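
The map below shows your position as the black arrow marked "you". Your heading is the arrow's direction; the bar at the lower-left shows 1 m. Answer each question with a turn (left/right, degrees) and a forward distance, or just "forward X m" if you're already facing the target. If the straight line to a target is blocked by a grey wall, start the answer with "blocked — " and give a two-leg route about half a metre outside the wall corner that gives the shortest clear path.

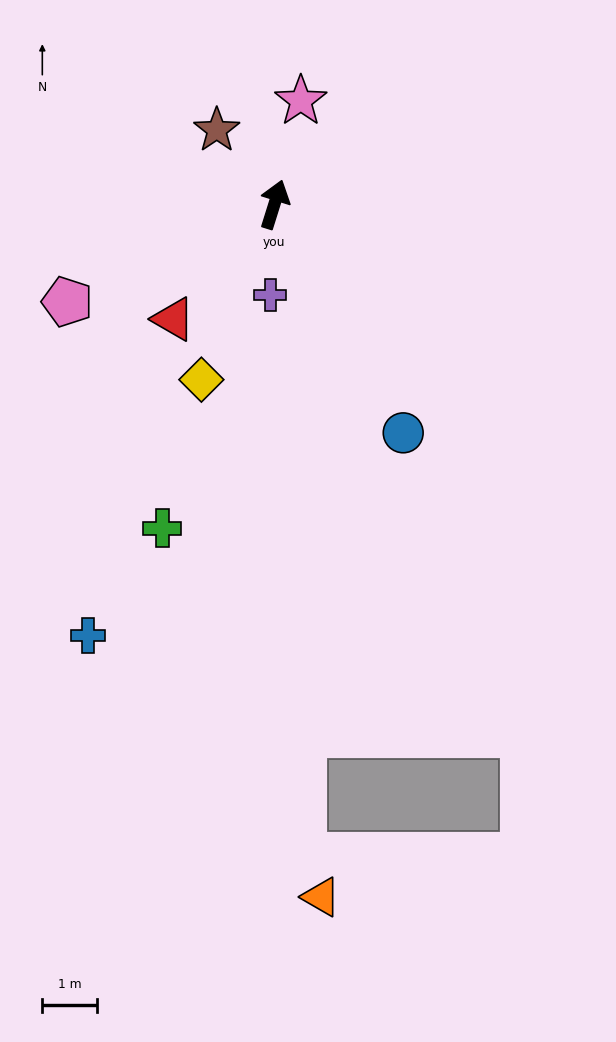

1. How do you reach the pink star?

turn left 3°, forward 2.0 m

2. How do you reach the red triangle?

turn left 156°, forward 2.8 m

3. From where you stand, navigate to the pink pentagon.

turn left 133°, forward 4.2 m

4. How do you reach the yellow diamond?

turn left 175°, forward 3.5 m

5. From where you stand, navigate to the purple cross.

turn right 165°, forward 1.7 m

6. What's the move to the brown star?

turn left 55°, forward 1.7 m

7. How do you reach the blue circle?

turn right 133°, forward 4.8 m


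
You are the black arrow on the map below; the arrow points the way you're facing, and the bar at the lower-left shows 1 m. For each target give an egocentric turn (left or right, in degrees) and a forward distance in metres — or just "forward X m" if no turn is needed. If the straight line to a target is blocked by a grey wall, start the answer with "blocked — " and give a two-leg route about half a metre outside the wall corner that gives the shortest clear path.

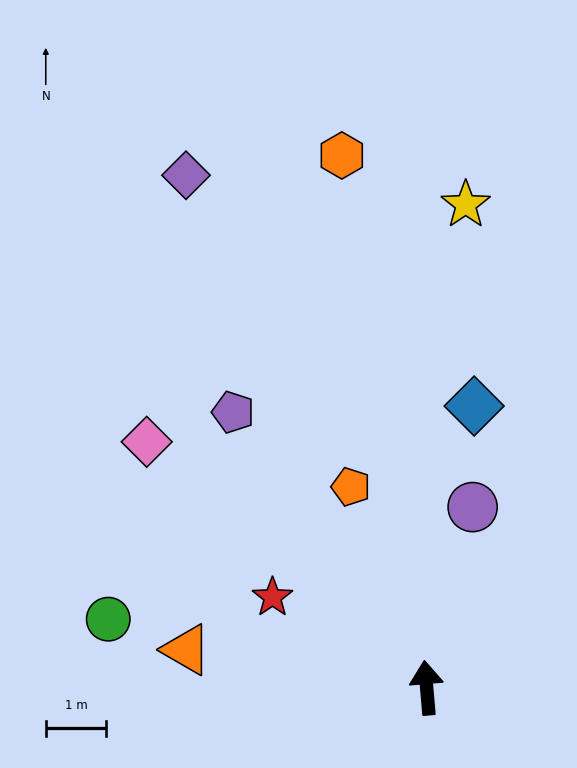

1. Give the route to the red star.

turn left 55°, forward 2.9 m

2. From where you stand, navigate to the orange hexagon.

turn left 4°, forward 8.9 m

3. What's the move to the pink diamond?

turn left 44°, forward 6.1 m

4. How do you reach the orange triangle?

turn left 76°, forward 4.0 m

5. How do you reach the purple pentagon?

turn left 30°, forward 5.6 m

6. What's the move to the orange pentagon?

turn left 16°, forward 3.5 m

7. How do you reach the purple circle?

turn right 19°, forward 3.1 m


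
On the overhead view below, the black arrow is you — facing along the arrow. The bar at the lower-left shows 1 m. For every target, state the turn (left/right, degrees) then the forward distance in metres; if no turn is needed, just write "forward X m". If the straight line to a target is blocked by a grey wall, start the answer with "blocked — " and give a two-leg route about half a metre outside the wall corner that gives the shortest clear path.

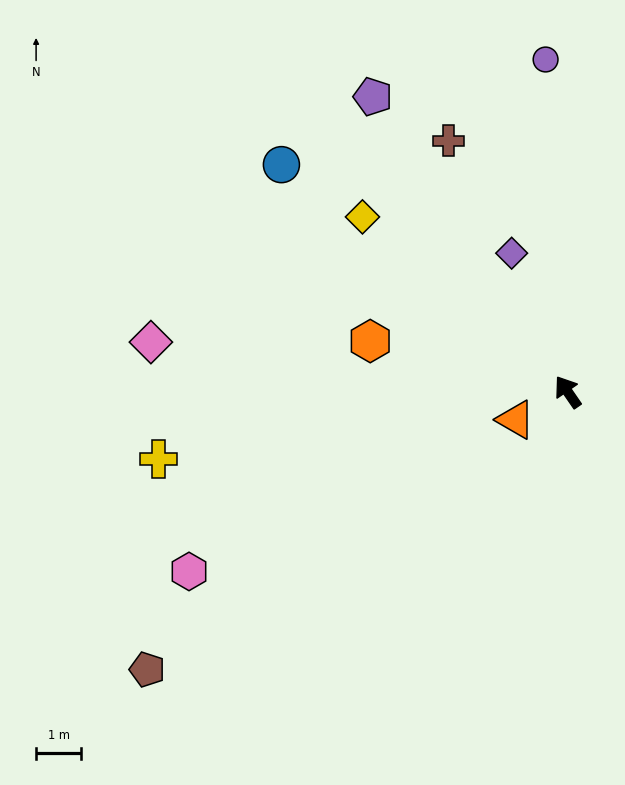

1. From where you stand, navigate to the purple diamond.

turn right 13°, forward 3.3 m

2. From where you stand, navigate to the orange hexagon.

turn left 41°, forward 4.6 m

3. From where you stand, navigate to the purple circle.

turn right 31°, forward 7.4 m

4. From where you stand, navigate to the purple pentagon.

forward 7.9 m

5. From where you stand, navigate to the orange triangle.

turn left 84°, forward 1.3 m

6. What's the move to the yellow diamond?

turn left 15°, forward 6.0 m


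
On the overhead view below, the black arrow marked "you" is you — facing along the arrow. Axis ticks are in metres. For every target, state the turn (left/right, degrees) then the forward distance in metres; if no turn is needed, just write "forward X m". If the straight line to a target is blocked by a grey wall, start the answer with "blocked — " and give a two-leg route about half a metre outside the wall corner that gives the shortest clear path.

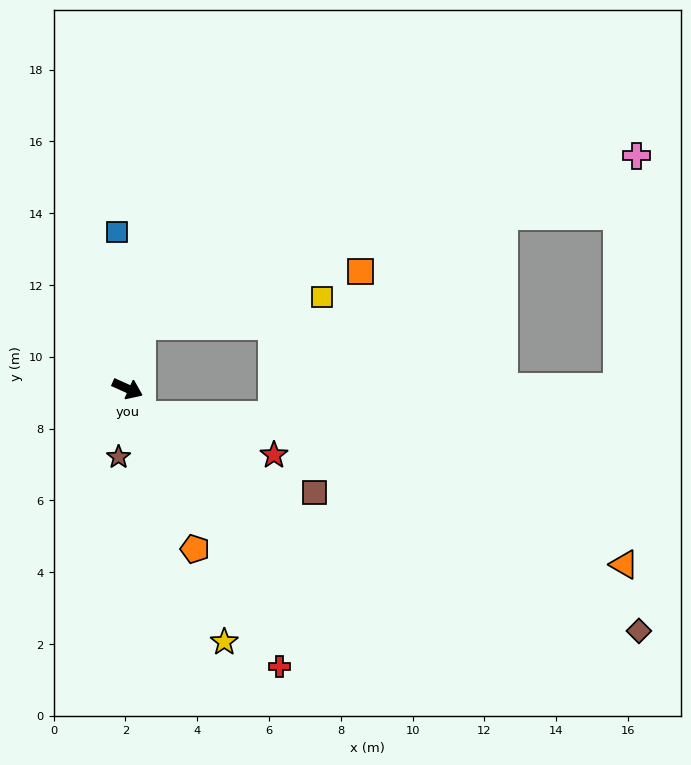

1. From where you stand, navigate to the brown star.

turn right 73°, forward 1.9 m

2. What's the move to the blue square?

turn left 118°, forward 4.4 m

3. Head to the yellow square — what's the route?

blocked — turn left 102°, forward 1.8 m, then turn right 69°, forward 5.1 m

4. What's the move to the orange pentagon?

turn right 43°, forward 4.8 m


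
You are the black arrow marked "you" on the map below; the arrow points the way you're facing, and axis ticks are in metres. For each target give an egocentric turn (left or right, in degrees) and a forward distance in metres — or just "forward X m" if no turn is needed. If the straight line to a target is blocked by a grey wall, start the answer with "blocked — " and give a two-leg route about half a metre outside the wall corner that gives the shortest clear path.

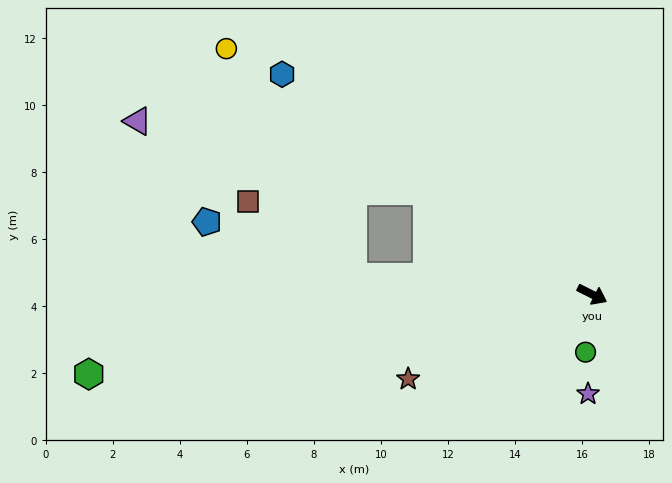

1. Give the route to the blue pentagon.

blocked — turn right 157°, forward 7.2 m, then turn right 17°, forward 4.6 m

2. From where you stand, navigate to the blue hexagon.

turn left 171°, forward 11.3 m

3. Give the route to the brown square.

blocked — turn right 157°, forward 7.2 m, then turn right 32°, forward 3.8 m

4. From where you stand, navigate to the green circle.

turn right 70°, forward 1.7 m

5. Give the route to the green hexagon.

turn right 144°, forward 15.2 m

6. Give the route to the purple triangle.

blocked — turn left 175°, forward 5.8 m, then turn left 18°, forward 8.9 m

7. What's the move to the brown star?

turn right 129°, forward 6.0 m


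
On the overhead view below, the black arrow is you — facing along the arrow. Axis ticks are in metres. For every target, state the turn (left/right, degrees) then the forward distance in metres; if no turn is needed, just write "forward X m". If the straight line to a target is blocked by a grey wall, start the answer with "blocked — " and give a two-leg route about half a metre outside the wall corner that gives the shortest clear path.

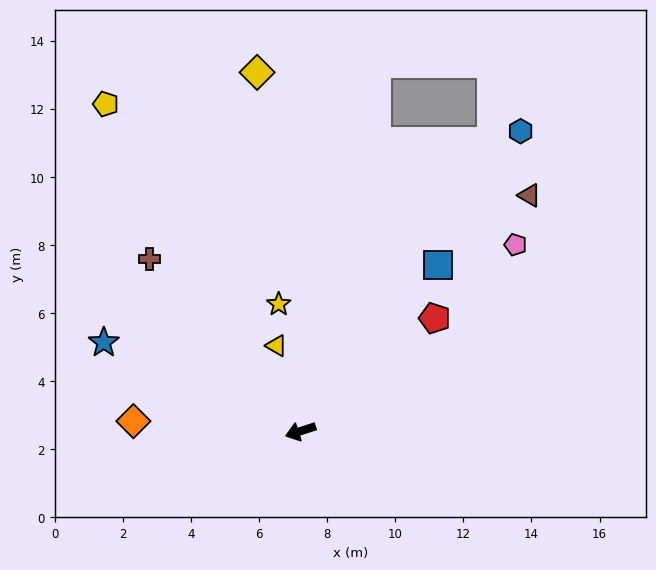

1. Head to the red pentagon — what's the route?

turn right 158°, forward 5.2 m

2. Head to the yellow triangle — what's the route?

turn right 92°, forward 2.6 m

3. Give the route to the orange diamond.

turn right 21°, forward 4.9 m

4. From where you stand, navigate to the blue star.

turn right 42°, forward 6.3 m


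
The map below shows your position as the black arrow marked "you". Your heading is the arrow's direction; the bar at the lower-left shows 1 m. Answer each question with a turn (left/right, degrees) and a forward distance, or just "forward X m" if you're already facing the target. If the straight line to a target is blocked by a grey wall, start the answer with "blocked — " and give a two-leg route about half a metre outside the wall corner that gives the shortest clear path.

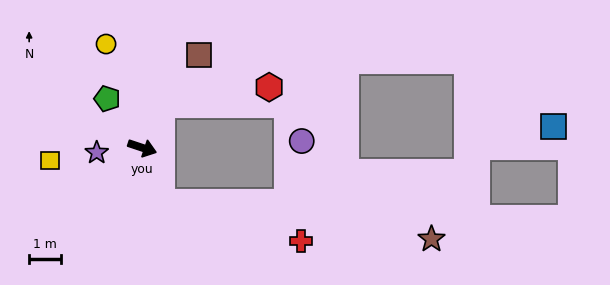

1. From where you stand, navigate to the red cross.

blocked — turn right 52°, forward 1.8 m, then turn left 55°, forward 4.5 m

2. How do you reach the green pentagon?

turn left 144°, forward 1.9 m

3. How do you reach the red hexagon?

blocked — turn left 85°, forward 1.5 m, then turn right 57°, forward 3.4 m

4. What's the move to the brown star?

blocked — turn right 52°, forward 1.8 m, then turn left 63°, forward 8.5 m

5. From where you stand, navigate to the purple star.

turn right 155°, forward 1.4 m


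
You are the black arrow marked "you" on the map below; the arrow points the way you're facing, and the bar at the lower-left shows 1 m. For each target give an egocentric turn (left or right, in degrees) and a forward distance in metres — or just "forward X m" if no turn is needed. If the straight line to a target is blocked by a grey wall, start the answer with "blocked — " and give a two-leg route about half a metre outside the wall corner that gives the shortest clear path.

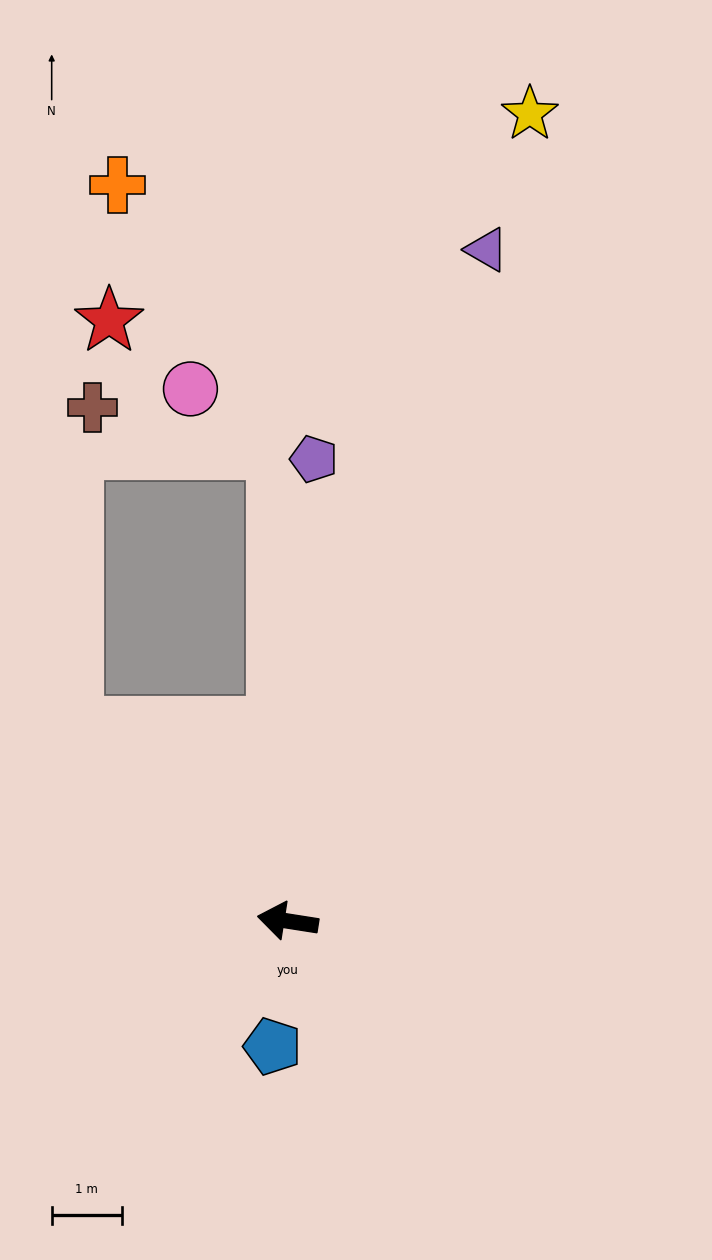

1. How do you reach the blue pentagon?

turn left 92°, forward 1.8 m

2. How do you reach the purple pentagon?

turn right 84°, forward 6.6 m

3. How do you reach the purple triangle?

turn right 98°, forward 10.0 m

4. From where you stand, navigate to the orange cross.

blocked — turn right 80°, forward 6.7 m, then turn left 30°, forward 4.4 m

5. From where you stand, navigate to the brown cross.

blocked — turn right 80°, forward 6.7 m, then turn left 76°, forward 2.7 m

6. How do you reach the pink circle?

blocked — turn right 80°, forward 6.7 m, then turn left 54°, forward 1.5 m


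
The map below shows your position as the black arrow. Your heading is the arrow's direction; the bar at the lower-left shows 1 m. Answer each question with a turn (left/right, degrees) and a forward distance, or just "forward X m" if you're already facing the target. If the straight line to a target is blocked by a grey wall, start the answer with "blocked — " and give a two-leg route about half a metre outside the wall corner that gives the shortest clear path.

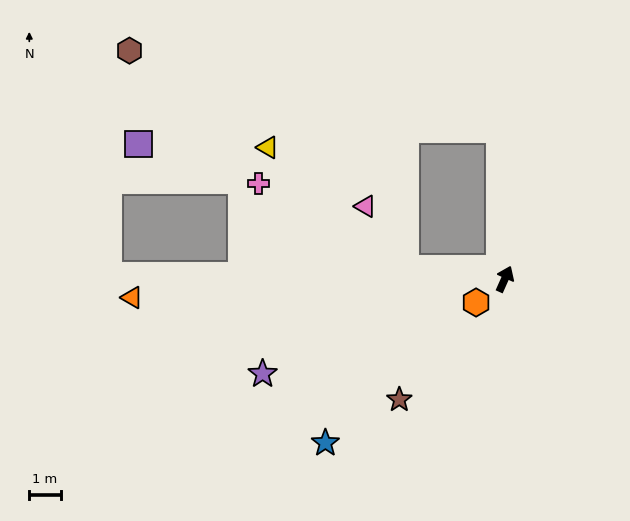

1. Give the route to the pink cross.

blocked — turn left 108°, forward 3.2 m, then turn right 24°, forward 5.4 m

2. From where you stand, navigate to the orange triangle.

turn left 117°, forward 11.9 m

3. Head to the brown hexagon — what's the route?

blocked — turn left 26°, forward 4.8 m, then turn left 76°, forward 12.0 m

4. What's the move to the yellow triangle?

blocked — turn left 108°, forward 3.2 m, then turn right 35°, forward 5.8 m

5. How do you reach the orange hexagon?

turn left 153°, forward 1.2 m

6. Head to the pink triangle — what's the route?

blocked — turn left 108°, forward 3.2 m, then turn right 51°, forward 2.3 m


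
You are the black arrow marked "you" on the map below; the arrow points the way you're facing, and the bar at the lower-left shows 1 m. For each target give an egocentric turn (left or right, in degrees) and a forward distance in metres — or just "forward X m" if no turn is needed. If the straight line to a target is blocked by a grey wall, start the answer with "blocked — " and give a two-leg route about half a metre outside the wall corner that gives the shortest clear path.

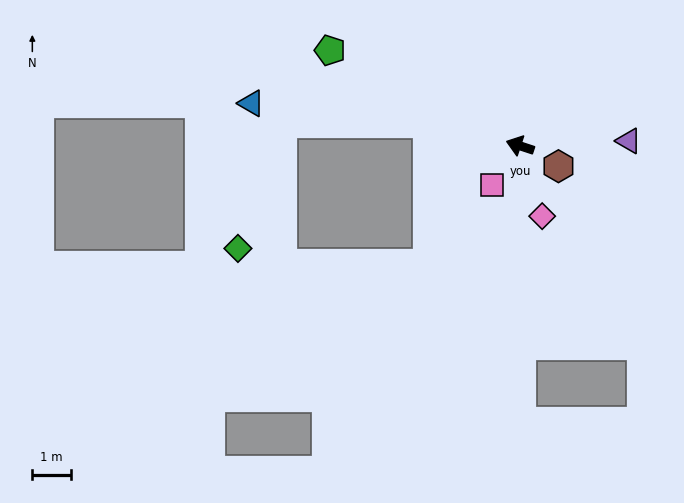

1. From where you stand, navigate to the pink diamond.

turn left 126°, forward 1.9 m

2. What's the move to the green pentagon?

turn right 8°, forward 5.5 m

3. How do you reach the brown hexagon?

turn left 170°, forward 1.1 m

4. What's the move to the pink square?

turn left 73°, forward 1.3 m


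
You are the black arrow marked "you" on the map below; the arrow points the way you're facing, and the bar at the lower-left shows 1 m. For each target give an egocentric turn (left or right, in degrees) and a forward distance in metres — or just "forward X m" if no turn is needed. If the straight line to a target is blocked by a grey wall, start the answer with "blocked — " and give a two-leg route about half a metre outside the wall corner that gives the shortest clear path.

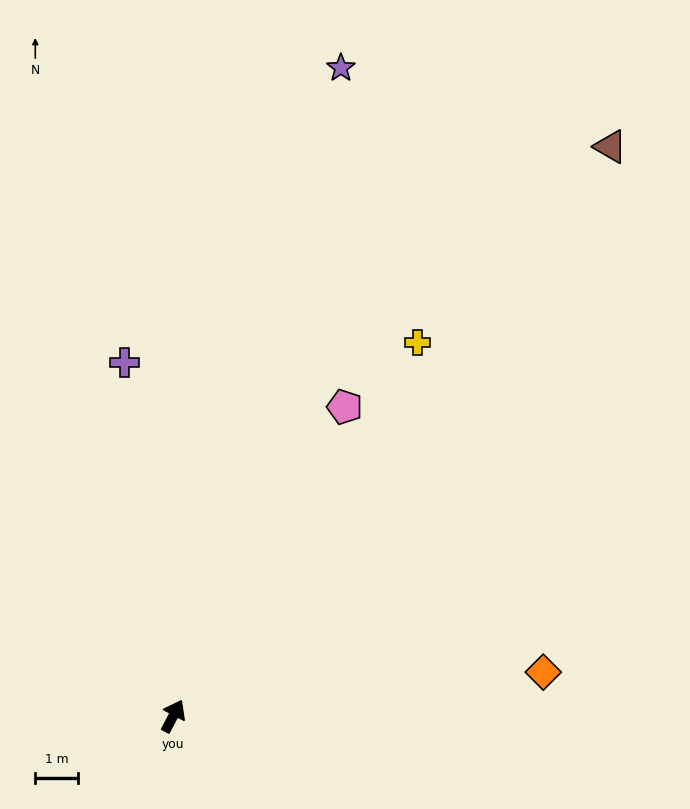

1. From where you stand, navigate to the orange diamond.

turn right 55°, forward 8.8 m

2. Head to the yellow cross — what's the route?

turn right 5°, forward 10.5 m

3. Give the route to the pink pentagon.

forward 8.3 m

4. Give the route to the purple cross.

turn left 36°, forward 8.4 m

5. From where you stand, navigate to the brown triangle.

turn right 10°, forward 16.9 m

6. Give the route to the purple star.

turn left 13°, forward 15.7 m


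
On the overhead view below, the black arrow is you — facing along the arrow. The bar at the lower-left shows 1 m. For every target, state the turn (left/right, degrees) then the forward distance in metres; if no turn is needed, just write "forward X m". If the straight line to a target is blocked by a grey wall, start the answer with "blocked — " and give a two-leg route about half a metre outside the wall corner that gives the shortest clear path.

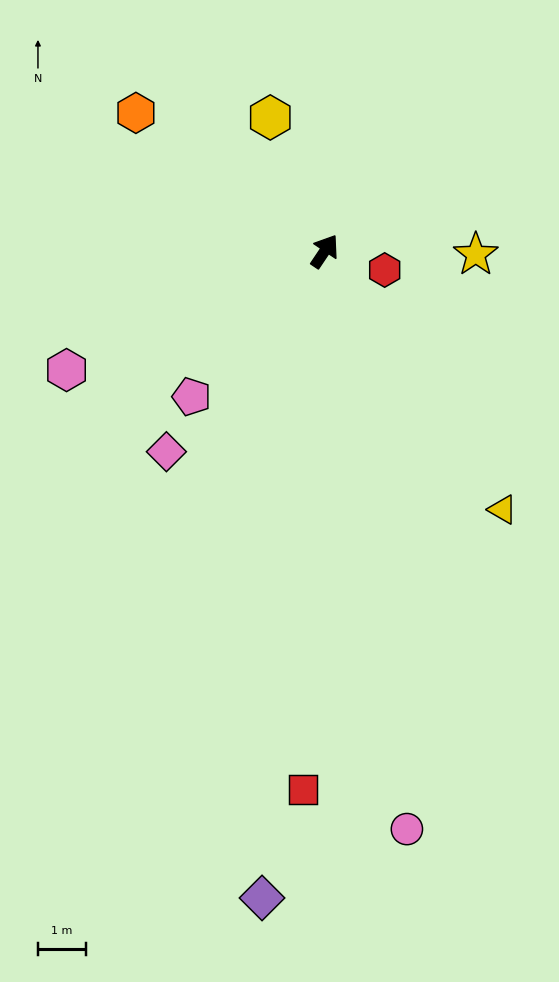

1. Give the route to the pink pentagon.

turn left 171°, forward 4.1 m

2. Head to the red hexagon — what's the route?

turn right 74°, forward 1.3 m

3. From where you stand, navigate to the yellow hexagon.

turn left 56°, forward 3.0 m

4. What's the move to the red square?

turn right 148°, forward 11.1 m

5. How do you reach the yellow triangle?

turn right 112°, forward 6.5 m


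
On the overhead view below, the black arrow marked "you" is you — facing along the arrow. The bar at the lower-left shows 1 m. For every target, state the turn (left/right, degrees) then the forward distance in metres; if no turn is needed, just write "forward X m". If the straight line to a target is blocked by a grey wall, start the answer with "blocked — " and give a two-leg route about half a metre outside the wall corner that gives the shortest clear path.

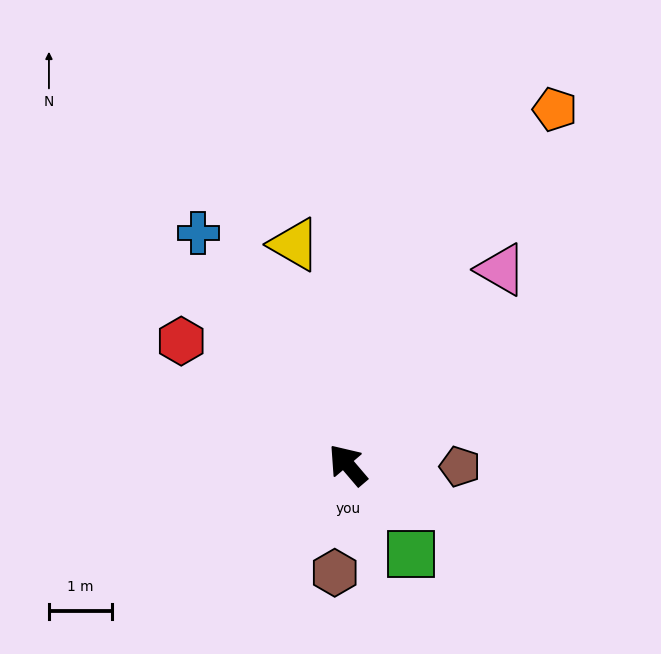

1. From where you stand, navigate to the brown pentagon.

turn right 131°, forward 1.8 m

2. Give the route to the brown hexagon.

turn left 133°, forward 1.7 m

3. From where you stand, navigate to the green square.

turn left 175°, forward 1.7 m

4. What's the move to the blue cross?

turn right 8°, forward 4.4 m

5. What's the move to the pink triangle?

turn right 79°, forward 3.9 m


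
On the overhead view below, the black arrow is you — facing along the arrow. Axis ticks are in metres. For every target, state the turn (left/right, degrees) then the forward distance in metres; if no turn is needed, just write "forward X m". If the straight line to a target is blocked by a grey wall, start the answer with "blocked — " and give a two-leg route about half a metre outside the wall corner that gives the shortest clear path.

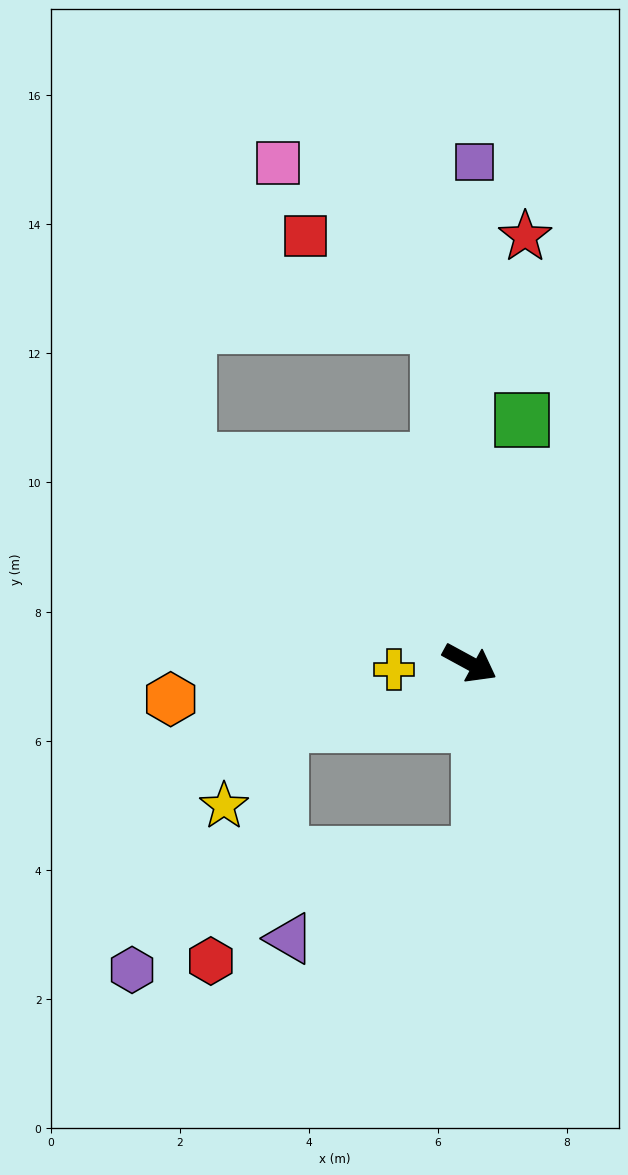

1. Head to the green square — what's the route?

turn left 106°, forward 3.9 m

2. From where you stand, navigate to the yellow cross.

turn right 147°, forward 1.2 m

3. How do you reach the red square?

blocked — turn left 124°, forward 5.3 m, then turn left 50°, forward 2.5 m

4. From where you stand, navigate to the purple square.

turn left 118°, forward 7.8 m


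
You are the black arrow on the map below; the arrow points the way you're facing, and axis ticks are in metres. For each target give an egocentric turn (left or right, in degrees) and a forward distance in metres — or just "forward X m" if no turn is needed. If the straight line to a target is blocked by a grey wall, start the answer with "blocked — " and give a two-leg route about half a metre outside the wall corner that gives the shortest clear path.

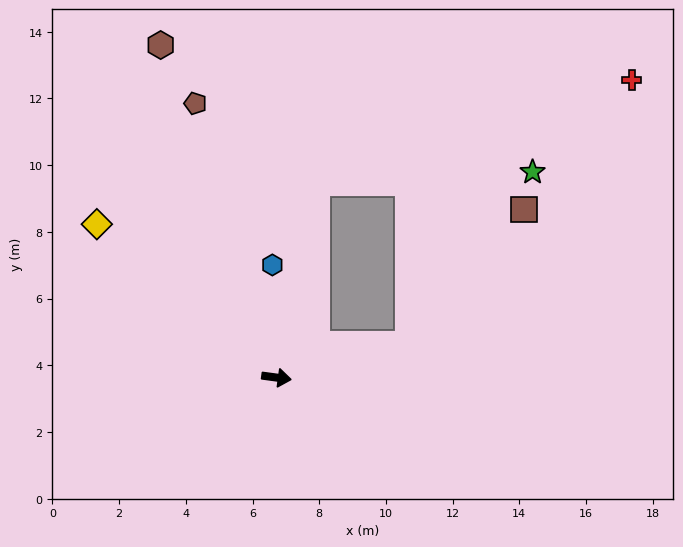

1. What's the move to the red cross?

blocked — turn left 86°, forward 6.0 m, then turn right 60°, forward 10.0 m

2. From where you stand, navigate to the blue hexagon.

turn left 100°, forward 3.4 m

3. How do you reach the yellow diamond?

turn left 147°, forward 7.1 m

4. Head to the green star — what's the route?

blocked — turn left 86°, forward 6.0 m, then turn right 76°, forward 6.5 m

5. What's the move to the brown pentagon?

turn left 114°, forward 8.6 m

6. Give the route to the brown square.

blocked — turn left 21°, forward 4.1 m, then turn left 36°, forward 5.3 m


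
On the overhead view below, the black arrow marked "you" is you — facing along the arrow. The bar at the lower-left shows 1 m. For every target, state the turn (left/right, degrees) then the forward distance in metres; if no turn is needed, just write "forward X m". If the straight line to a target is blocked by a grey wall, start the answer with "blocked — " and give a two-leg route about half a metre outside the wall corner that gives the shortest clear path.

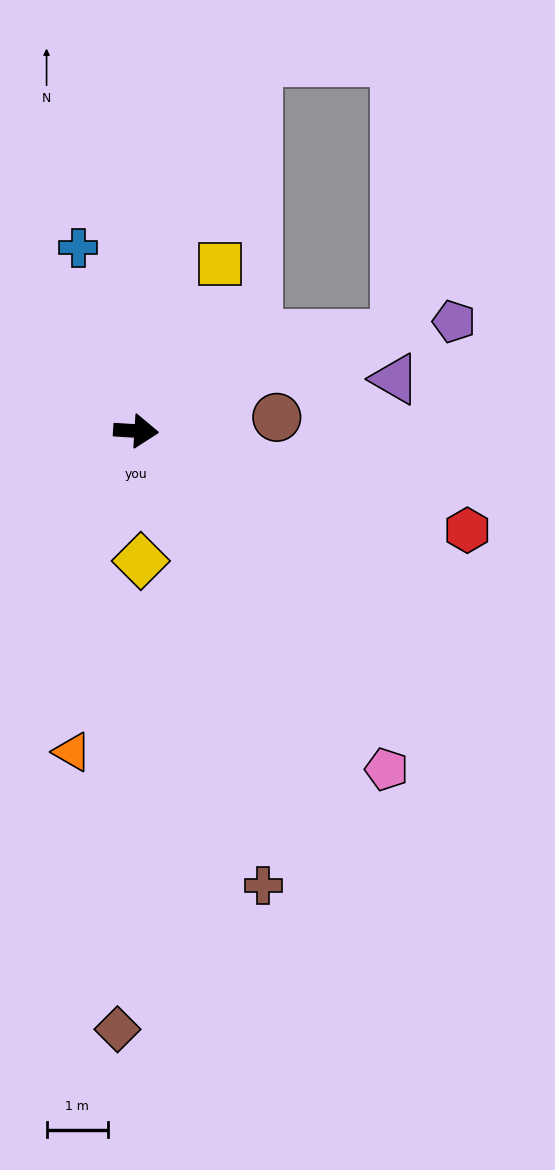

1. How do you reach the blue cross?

turn left 111°, forward 3.1 m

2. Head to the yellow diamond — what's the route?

turn right 84°, forward 2.1 m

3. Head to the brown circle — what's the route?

turn left 9°, forward 2.3 m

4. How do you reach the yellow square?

turn left 67°, forward 3.1 m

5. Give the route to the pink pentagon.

turn right 50°, forward 6.9 m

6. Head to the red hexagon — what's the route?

turn right 13°, forward 5.7 m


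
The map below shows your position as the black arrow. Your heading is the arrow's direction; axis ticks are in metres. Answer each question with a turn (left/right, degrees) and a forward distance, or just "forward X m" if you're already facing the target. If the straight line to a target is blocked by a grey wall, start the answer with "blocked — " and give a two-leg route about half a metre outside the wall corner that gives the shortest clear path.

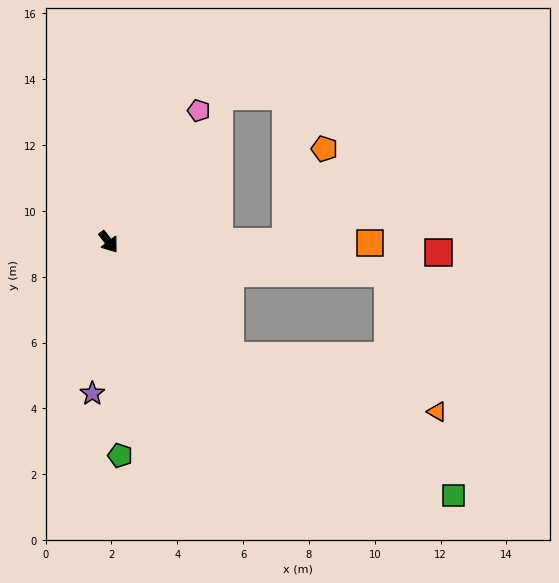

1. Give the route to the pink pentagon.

turn left 108°, forward 4.8 m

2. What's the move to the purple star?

turn right 43°, forward 4.6 m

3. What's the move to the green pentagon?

turn right 34°, forward 6.5 m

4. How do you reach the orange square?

turn left 52°, forward 7.9 m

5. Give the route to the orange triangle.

blocked — turn left 9°, forward 5.0 m, then turn left 29°, forward 6.5 m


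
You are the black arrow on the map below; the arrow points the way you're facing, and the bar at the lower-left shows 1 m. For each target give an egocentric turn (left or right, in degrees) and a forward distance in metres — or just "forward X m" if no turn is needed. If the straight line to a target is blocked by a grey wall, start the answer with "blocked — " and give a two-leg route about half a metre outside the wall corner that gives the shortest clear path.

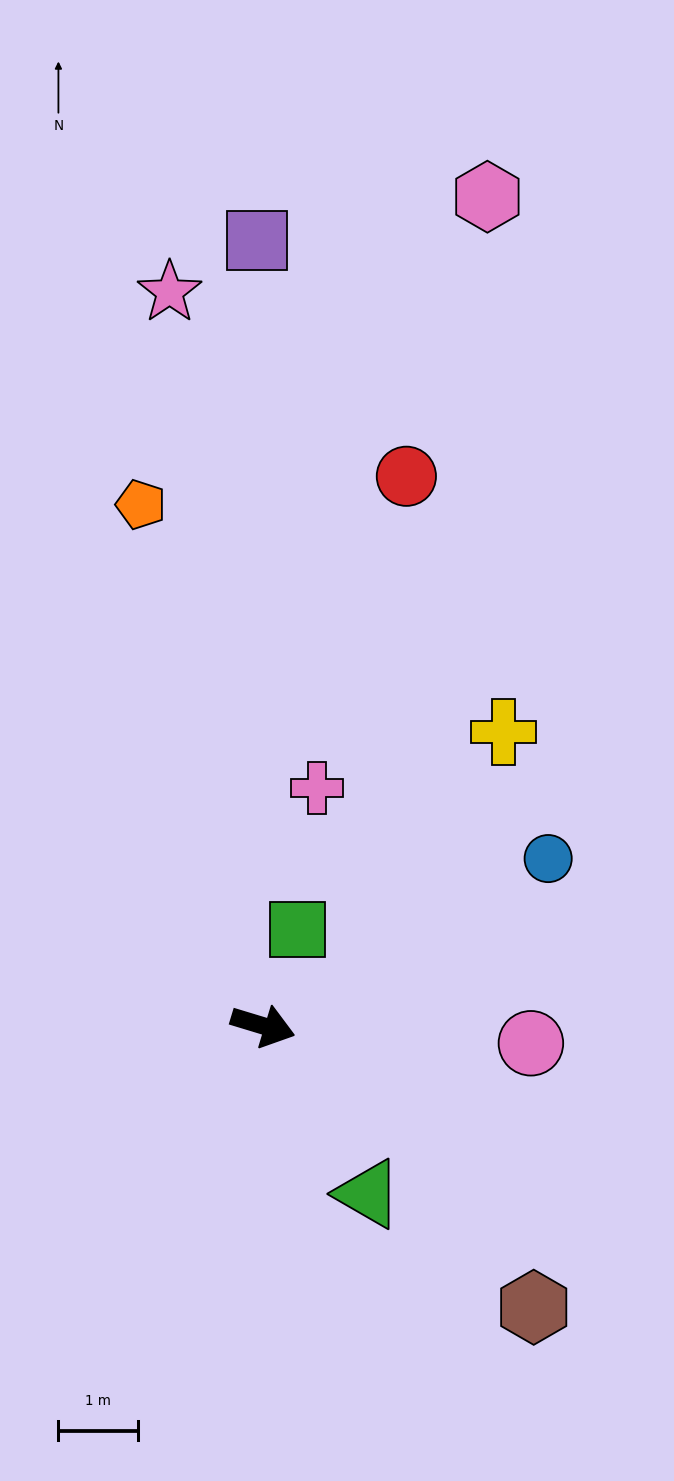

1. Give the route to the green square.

turn left 87°, forward 1.3 m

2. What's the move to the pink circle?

turn left 13°, forward 3.4 m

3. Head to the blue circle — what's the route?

turn left 47°, forward 4.2 m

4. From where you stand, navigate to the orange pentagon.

turn left 120°, forward 6.8 m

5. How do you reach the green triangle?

turn right 41°, forward 2.5 m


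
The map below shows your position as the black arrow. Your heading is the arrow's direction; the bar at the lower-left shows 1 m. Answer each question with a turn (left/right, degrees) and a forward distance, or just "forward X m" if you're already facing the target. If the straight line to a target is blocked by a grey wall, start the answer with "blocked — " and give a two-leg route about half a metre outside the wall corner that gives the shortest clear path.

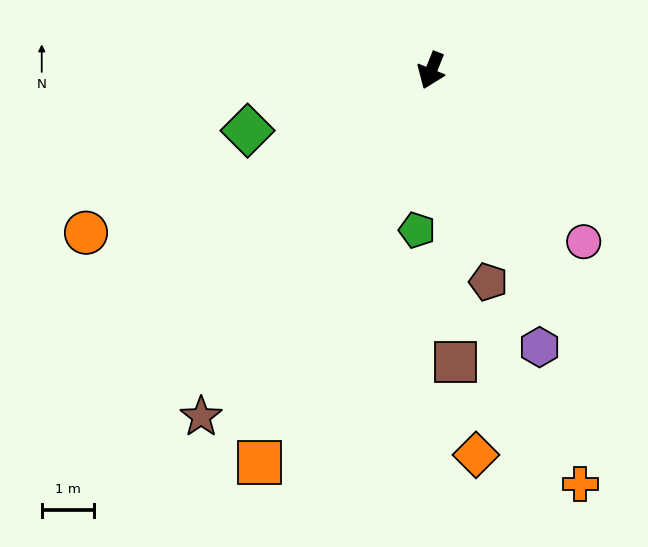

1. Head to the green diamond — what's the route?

turn right 50°, forward 3.7 m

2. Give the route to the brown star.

turn right 12°, forward 8.0 m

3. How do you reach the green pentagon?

turn left 17°, forward 3.1 m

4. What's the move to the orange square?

forward 8.3 m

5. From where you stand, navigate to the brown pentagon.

turn left 37°, forward 4.2 m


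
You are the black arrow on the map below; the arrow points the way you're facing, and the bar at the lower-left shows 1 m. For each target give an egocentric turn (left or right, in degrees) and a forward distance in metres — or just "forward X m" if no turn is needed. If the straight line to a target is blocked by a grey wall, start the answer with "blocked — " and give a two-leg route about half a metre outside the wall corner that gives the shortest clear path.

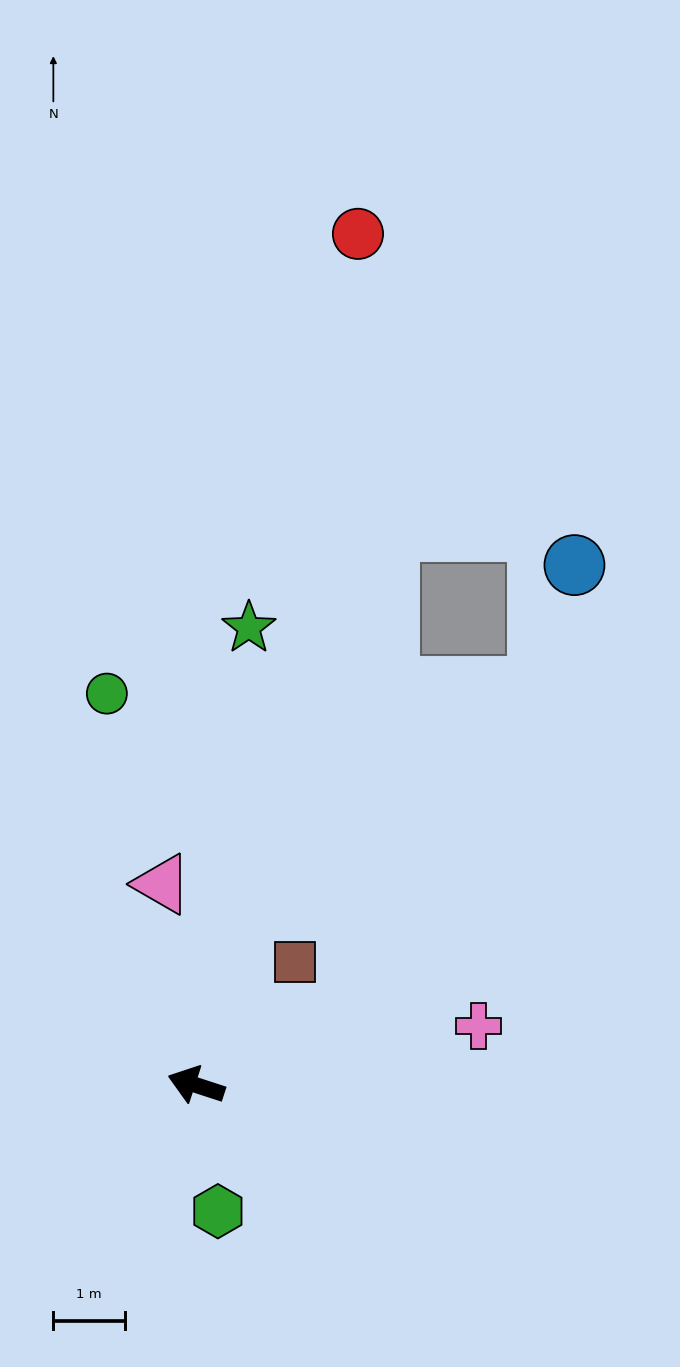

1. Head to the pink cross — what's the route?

turn right 150°, forward 4.0 m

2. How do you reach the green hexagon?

turn left 118°, forward 1.8 m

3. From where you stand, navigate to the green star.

turn right 79°, forward 6.5 m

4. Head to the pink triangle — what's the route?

turn right 62°, forward 2.9 m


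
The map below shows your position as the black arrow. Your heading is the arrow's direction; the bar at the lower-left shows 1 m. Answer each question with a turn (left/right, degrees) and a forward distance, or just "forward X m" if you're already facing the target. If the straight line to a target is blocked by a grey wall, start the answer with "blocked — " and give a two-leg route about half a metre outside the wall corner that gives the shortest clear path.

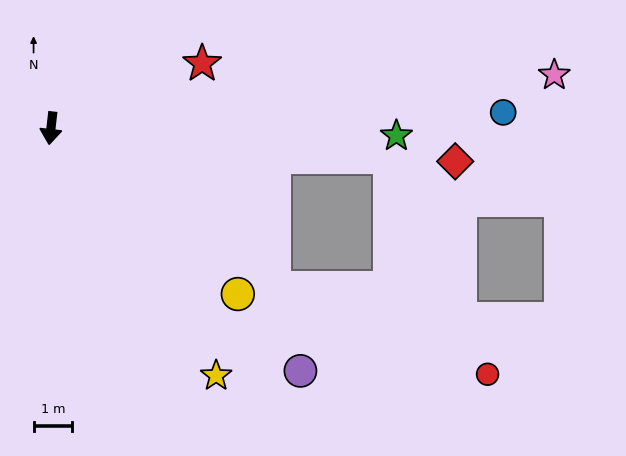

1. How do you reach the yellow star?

turn left 40°, forward 7.6 m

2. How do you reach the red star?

turn left 120°, forward 4.2 m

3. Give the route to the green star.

turn left 95°, forward 8.9 m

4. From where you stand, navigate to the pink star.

turn left 103°, forward 13.0 m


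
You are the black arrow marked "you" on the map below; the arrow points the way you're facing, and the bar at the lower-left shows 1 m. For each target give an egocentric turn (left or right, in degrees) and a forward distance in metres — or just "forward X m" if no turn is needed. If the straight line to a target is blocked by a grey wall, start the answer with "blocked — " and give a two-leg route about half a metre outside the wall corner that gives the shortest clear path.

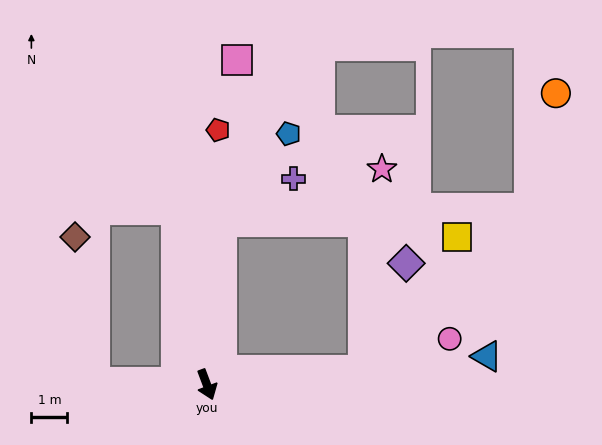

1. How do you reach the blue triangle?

turn left 75°, forward 7.8 m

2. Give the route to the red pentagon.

turn left 157°, forward 7.1 m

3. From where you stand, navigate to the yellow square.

blocked — turn left 75°, forward 4.4 m, then turn left 49°, forward 4.5 m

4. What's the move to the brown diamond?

blocked — turn right 112°, forward 3.1 m, then turn right 81°, forward 4.1 m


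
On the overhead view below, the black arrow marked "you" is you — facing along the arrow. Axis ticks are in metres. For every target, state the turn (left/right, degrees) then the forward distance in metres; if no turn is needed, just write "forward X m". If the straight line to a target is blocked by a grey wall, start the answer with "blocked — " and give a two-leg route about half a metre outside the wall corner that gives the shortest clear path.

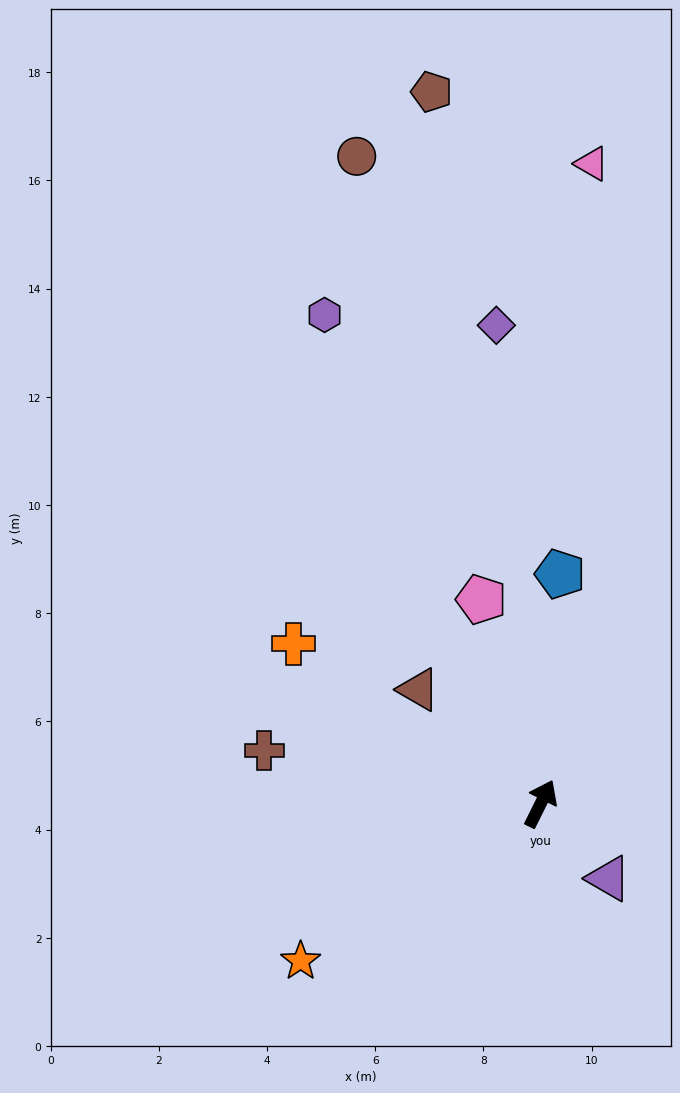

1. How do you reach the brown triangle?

turn left 73°, forward 3.1 m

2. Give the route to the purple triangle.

turn right 111°, forward 1.9 m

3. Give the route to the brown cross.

turn left 106°, forward 5.2 m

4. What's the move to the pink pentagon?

turn left 43°, forward 3.9 m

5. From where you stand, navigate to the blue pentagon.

turn left 22°, forward 4.3 m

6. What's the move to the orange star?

turn left 150°, forward 5.3 m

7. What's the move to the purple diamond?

turn left 32°, forward 8.9 m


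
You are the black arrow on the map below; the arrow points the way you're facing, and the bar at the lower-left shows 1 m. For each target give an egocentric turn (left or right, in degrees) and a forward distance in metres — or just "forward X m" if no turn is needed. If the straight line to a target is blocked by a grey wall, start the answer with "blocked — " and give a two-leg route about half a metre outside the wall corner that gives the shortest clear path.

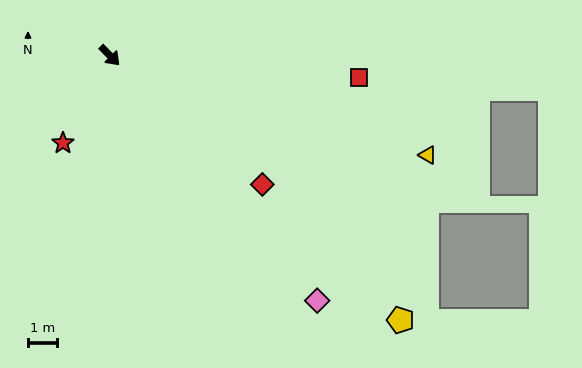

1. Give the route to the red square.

turn left 41°, forward 8.6 m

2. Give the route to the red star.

turn right 73°, forward 3.4 m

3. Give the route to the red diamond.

turn left 5°, forward 6.8 m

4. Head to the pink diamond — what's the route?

turn right 4°, forward 11.0 m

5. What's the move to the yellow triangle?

turn left 28°, forward 11.4 m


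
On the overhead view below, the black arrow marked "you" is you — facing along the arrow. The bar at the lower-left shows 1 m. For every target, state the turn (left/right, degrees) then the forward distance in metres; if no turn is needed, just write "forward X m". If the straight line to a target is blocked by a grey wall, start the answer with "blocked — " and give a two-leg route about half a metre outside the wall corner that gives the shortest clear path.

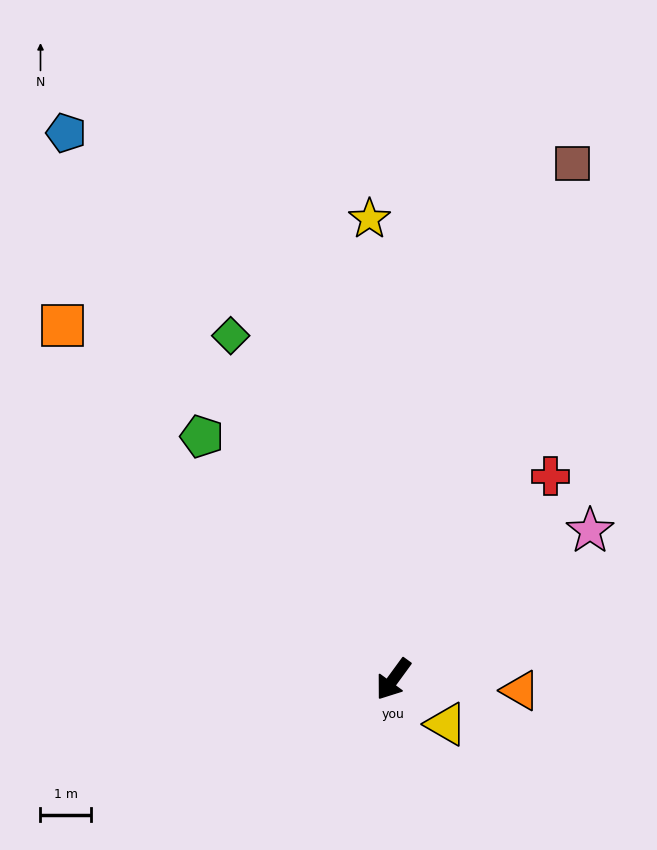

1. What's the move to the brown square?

turn right 163°, forward 10.7 m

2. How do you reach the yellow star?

turn right 141°, forward 9.1 m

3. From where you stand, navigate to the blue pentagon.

turn right 113°, forward 12.5 m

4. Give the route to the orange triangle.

turn left 121°, forward 2.5 m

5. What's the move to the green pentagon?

turn right 106°, forward 6.1 m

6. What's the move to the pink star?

turn left 163°, forward 4.8 m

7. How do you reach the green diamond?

turn right 119°, forward 7.5 m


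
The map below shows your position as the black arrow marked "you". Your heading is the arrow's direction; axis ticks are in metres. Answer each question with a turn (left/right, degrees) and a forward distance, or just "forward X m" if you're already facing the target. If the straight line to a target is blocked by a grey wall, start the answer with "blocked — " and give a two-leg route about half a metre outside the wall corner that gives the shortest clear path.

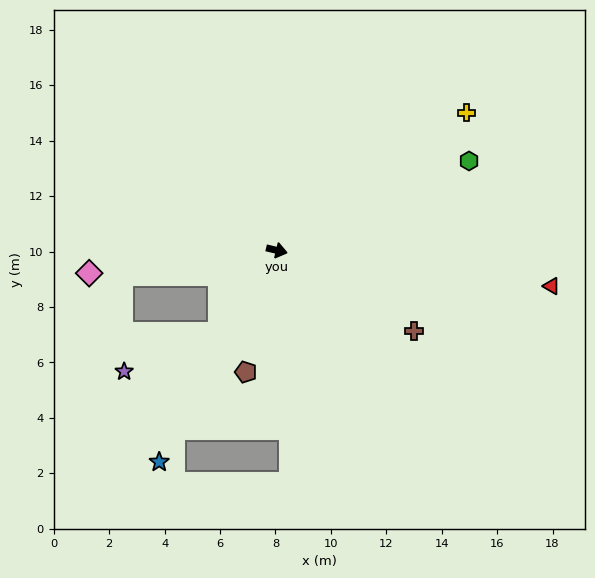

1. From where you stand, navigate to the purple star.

blocked — turn right 111°, forward 3.7 m, then turn right 34°, forward 3.7 m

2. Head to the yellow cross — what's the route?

turn left 49°, forward 8.5 m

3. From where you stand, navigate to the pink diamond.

turn right 160°, forward 6.8 m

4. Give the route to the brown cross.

turn right 17°, forward 5.7 m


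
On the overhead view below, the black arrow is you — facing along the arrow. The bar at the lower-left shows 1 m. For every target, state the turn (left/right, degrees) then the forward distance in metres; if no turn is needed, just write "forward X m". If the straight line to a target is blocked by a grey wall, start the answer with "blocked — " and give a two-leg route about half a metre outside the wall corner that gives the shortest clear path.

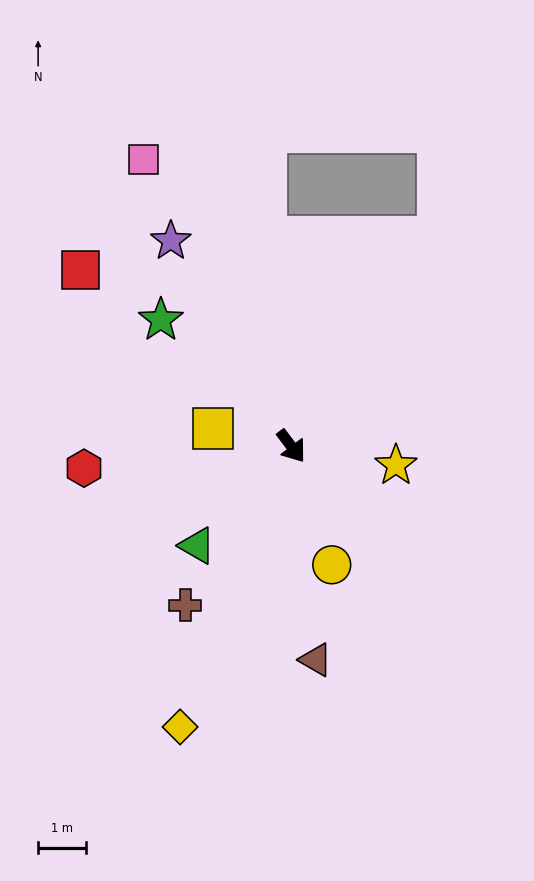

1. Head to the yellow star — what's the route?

turn left 43°, forward 2.2 m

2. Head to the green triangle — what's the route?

turn right 81°, forward 2.8 m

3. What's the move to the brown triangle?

turn right 31°, forward 4.5 m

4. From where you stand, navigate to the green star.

turn right 171°, forward 3.8 m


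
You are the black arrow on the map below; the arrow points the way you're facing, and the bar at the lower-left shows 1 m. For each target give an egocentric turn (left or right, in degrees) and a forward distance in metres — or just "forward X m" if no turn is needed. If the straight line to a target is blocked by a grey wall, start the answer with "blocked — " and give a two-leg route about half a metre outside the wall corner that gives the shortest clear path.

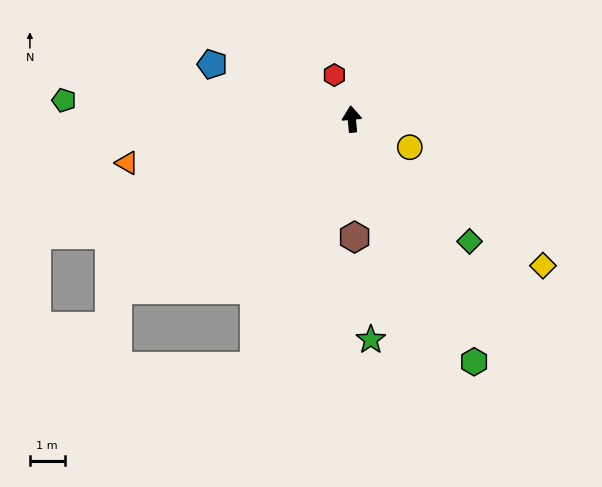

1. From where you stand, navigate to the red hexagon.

turn left 16°, forward 1.4 m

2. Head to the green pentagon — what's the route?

turn left 81°, forward 8.3 m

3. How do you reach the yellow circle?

turn right 121°, forward 1.9 m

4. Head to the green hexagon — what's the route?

turn right 158°, forward 7.8 m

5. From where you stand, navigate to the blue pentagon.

turn left 63°, forward 4.3 m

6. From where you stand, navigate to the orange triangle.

turn left 96°, forward 6.6 m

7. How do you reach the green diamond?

turn right 141°, forward 4.9 m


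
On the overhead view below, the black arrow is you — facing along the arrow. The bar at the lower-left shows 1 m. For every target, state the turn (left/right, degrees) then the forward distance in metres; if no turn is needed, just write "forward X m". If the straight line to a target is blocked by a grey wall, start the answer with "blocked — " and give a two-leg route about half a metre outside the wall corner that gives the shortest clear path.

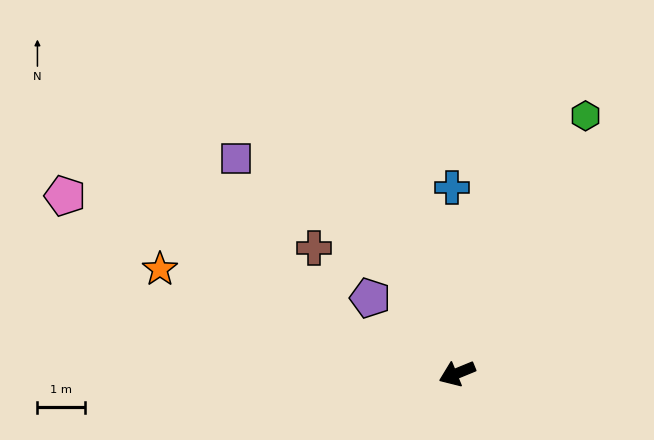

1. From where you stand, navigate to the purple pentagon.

turn right 63°, forward 2.4 m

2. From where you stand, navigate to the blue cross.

turn right 111°, forward 3.9 m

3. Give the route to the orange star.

turn right 42°, forward 6.7 m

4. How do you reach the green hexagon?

turn right 139°, forward 6.1 m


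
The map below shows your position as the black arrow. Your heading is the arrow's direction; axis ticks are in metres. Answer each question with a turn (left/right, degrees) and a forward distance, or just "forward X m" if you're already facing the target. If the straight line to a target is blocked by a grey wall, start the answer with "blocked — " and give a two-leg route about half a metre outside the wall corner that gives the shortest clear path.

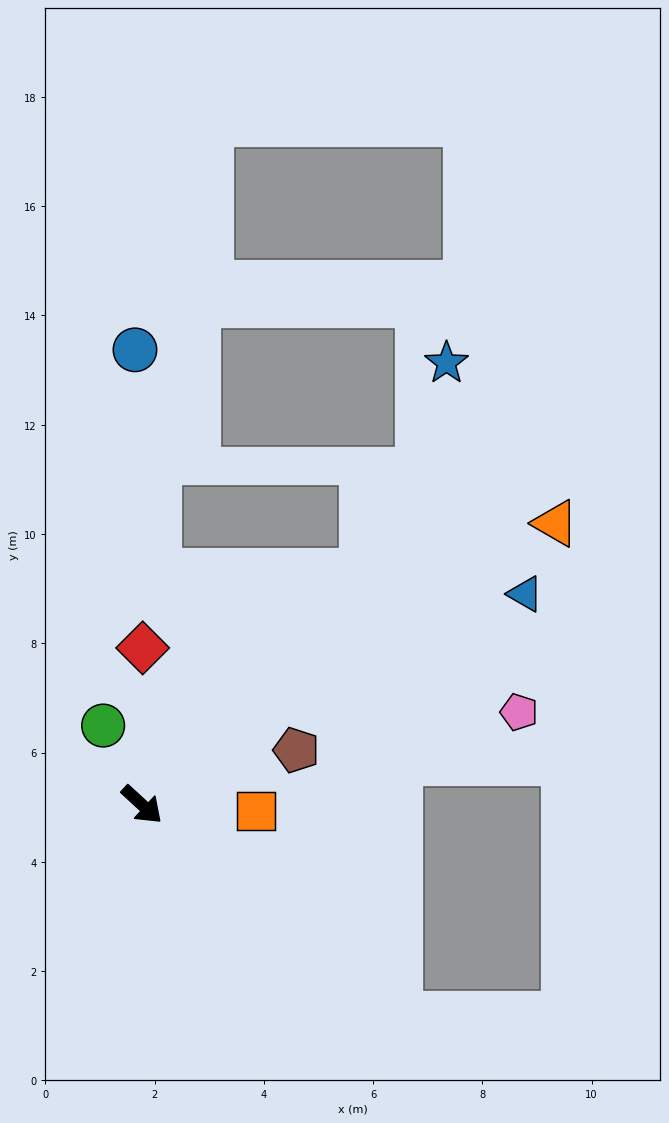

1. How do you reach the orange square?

turn left 40°, forward 2.1 m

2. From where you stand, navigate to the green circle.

turn left 159°, forward 1.6 m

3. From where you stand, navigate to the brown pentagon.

turn left 62°, forward 3.0 m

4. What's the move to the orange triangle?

turn left 77°, forward 9.2 m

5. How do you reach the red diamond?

turn left 132°, forward 2.9 m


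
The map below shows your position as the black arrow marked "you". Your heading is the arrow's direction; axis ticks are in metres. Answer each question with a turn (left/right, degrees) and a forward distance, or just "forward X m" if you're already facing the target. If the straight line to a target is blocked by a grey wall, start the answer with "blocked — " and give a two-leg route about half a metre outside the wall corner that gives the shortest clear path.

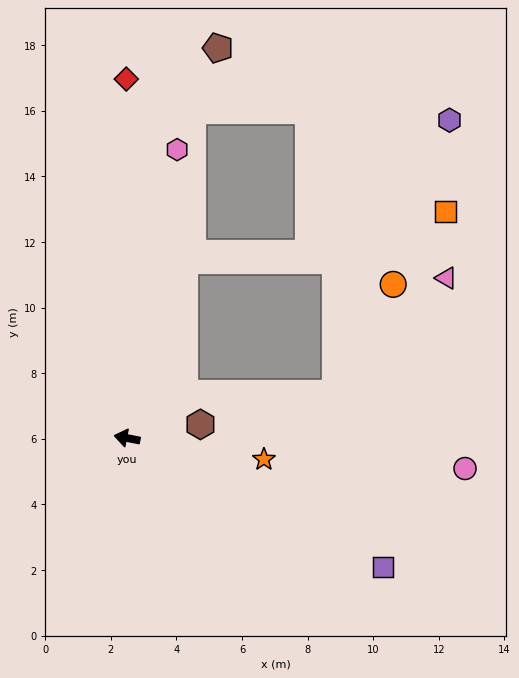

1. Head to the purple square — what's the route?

turn left 164°, forward 8.7 m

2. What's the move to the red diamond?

turn right 79°, forward 10.9 m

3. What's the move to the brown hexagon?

turn right 158°, forward 2.3 m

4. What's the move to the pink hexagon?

turn right 89°, forward 8.9 m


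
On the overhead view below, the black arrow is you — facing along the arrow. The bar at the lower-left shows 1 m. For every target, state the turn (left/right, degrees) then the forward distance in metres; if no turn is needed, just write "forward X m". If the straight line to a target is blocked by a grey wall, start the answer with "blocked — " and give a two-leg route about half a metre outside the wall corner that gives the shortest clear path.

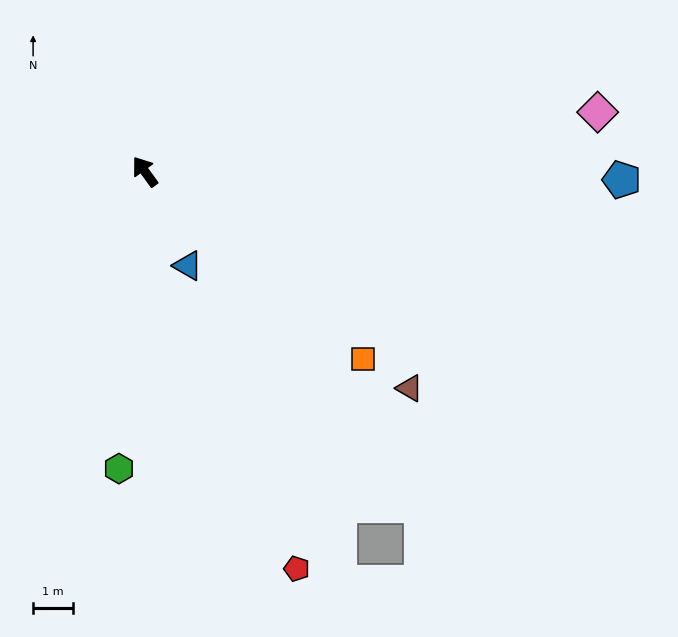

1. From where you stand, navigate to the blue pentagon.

turn right 127°, forward 11.9 m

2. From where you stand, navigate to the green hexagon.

turn left 139°, forward 7.4 m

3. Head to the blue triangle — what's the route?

turn left 168°, forward 2.6 m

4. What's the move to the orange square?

turn right 167°, forward 7.2 m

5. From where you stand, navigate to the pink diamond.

turn right 119°, forward 11.4 m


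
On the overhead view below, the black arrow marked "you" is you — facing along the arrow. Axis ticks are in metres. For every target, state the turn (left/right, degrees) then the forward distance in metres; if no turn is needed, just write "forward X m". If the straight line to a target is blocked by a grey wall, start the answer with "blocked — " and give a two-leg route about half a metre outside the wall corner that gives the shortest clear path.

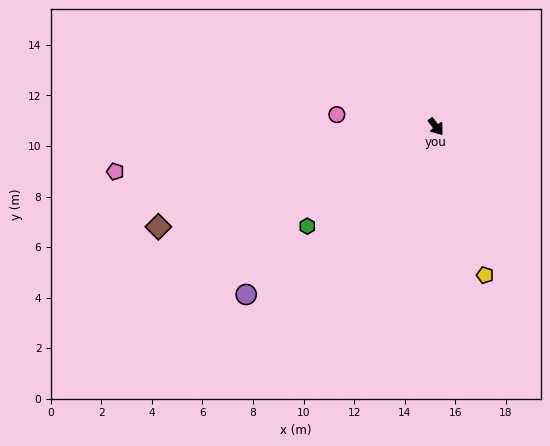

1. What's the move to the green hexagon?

turn right 90°, forward 6.4 m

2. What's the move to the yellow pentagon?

turn right 20°, forward 6.2 m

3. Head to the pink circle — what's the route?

turn right 135°, forward 4.0 m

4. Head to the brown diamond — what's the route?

turn right 108°, forward 11.7 m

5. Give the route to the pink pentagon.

turn right 120°, forward 12.8 m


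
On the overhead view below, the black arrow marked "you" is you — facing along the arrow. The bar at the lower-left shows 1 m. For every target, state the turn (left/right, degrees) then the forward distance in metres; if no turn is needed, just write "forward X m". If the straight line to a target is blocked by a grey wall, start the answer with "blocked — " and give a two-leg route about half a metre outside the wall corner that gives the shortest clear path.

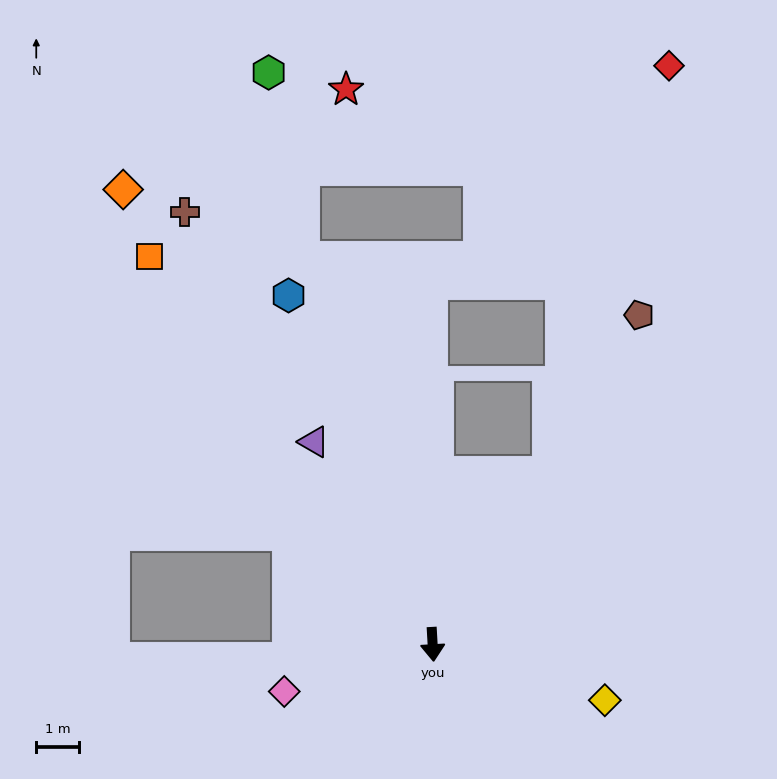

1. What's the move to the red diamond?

blocked — turn left 142°, forward 4.8 m, then turn left 19°, forward 10.0 m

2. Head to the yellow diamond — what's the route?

turn left 69°, forward 4.2 m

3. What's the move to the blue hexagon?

turn right 161°, forward 8.8 m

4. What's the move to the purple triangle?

turn right 153°, forward 5.5 m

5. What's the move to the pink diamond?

turn right 76°, forward 3.6 m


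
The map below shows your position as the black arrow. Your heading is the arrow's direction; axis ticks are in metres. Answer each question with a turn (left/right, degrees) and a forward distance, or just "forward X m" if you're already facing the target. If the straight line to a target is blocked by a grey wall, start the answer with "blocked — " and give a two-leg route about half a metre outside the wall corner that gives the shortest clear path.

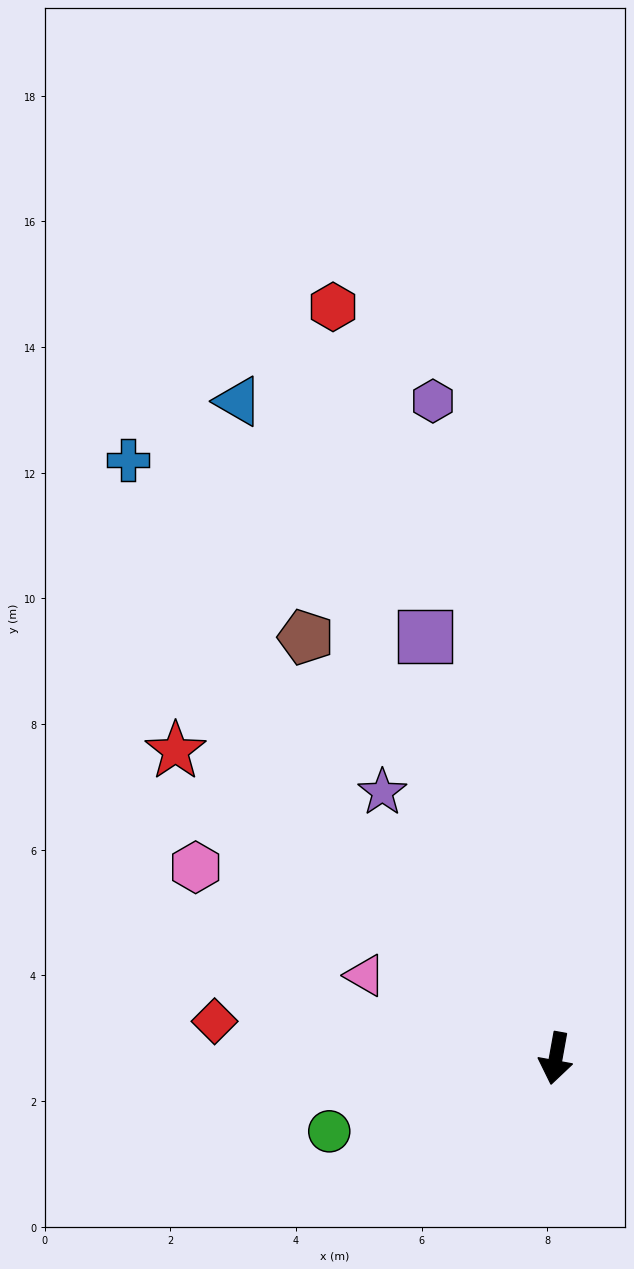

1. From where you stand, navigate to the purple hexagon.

turn right 159°, forward 10.6 m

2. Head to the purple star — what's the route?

turn right 137°, forward 5.1 m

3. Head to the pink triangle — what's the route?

turn right 103°, forward 3.3 m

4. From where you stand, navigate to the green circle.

turn right 62°, forward 3.8 m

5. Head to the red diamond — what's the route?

turn right 86°, forward 5.5 m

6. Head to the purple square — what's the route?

turn right 153°, forward 7.0 m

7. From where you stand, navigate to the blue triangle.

turn right 144°, forward 11.6 m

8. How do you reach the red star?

turn right 119°, forward 7.8 m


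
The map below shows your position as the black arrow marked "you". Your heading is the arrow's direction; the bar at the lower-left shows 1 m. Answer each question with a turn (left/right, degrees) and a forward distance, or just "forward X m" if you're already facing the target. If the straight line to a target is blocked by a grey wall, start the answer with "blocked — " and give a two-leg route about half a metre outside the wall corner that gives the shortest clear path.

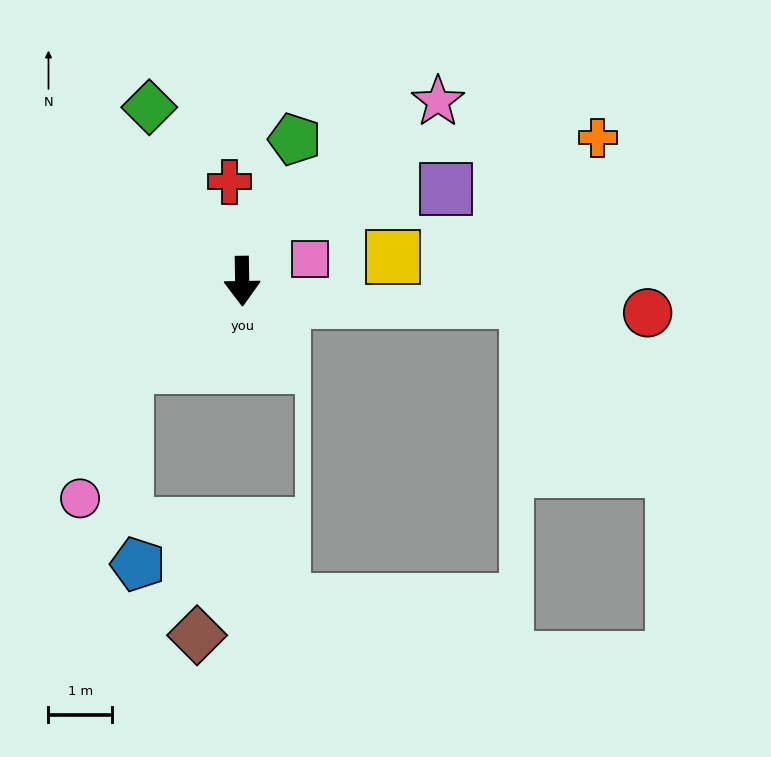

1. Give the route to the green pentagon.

turn left 159°, forward 2.4 m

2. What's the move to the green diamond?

turn right 153°, forward 3.1 m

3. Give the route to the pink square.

turn left 107°, forward 1.1 m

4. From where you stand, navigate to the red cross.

turn right 174°, forward 1.6 m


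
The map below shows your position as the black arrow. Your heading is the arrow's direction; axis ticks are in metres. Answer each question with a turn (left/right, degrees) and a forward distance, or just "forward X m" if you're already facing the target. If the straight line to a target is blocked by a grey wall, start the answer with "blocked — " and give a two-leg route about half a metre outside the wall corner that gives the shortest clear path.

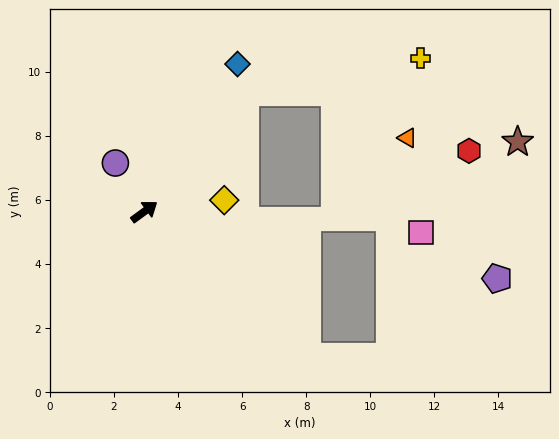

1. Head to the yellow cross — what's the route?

blocked — turn left 13°, forward 4.9 m, then turn right 38°, forward 5.6 m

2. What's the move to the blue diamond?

turn left 22°, forward 5.4 m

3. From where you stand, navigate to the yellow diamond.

turn right 28°, forward 2.5 m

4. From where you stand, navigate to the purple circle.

turn left 85°, forward 1.8 m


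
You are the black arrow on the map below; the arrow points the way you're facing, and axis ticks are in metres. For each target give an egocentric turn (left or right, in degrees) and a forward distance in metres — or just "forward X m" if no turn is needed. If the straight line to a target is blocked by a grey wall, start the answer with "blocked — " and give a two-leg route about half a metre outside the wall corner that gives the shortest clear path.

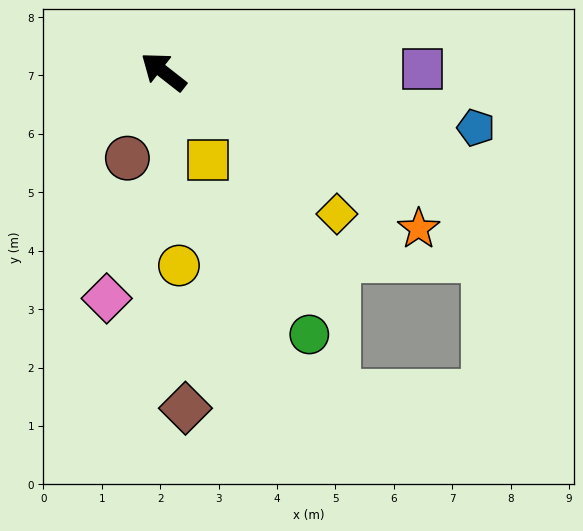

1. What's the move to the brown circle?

turn left 105°, forward 1.6 m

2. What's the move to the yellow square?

turn left 155°, forward 1.7 m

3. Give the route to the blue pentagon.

turn right 152°, forward 5.4 m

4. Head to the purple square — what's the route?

turn right 141°, forward 4.4 m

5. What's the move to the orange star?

turn right 174°, forward 5.1 m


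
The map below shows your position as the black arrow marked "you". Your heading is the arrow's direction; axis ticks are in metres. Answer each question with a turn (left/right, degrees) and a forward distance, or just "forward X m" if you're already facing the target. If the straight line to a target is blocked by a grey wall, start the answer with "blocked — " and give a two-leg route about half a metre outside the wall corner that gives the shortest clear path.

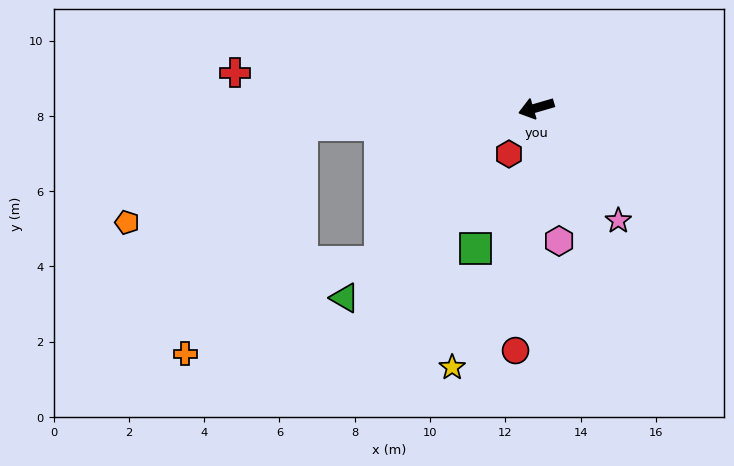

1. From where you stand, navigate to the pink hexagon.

turn left 83°, forward 3.6 m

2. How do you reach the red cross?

turn right 23°, forward 8.1 m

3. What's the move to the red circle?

turn left 69°, forward 6.5 m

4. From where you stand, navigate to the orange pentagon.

blocked — turn right 12°, forward 6.2 m, then turn left 25°, forward 5.3 m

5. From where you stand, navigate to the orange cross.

blocked — turn right 12°, forward 6.2 m, then turn left 59°, forward 6.8 m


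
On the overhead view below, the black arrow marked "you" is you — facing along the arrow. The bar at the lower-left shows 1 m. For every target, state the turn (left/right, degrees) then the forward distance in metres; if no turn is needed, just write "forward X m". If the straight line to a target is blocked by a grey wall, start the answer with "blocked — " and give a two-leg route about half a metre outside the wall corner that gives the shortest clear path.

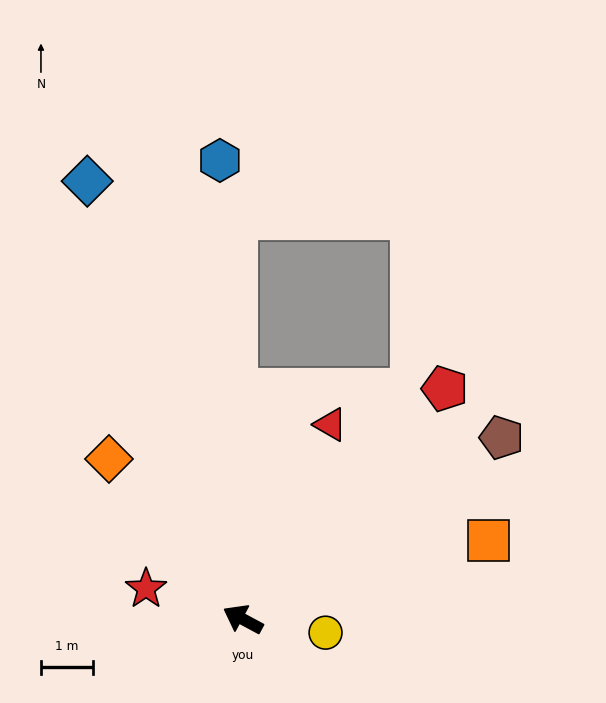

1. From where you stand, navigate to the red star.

turn left 11°, forward 1.9 m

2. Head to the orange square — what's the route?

turn right 134°, forward 4.9 m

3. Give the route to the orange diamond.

turn right 22°, forward 4.0 m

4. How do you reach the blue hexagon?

turn right 59°, forward 8.8 m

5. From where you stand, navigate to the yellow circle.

turn right 161°, forward 1.6 m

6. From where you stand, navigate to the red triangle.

turn right 86°, forward 4.1 m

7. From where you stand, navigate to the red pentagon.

turn right 103°, forward 5.9 m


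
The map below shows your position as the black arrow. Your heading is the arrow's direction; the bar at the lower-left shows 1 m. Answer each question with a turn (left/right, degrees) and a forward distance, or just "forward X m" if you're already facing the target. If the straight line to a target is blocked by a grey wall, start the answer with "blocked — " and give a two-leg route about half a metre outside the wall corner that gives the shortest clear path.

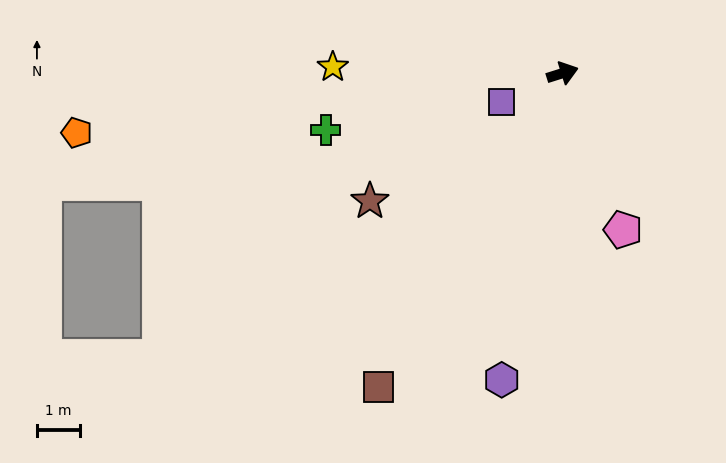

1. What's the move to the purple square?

turn right 172°, forward 1.6 m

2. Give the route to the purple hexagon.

turn right 119°, forward 7.2 m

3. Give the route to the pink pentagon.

turn right 86°, forward 3.9 m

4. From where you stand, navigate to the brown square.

turn right 138°, forward 8.4 m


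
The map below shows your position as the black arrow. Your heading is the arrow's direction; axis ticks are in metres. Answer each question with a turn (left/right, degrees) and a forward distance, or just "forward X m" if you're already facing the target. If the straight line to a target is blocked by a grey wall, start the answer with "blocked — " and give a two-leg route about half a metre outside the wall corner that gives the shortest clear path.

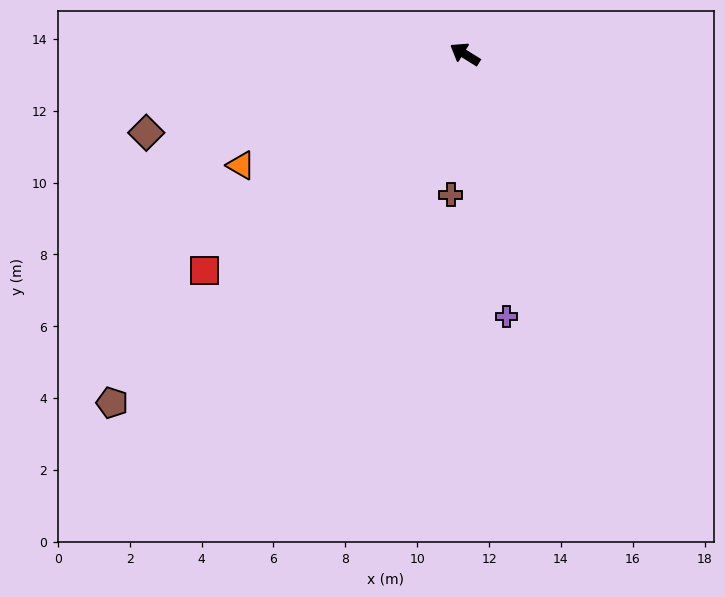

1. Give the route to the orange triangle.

turn left 58°, forward 7.0 m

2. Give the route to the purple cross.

turn left 131°, forward 7.4 m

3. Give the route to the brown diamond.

turn left 46°, forward 9.1 m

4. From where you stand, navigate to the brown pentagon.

turn left 77°, forward 13.8 m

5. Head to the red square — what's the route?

turn left 72°, forward 9.4 m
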